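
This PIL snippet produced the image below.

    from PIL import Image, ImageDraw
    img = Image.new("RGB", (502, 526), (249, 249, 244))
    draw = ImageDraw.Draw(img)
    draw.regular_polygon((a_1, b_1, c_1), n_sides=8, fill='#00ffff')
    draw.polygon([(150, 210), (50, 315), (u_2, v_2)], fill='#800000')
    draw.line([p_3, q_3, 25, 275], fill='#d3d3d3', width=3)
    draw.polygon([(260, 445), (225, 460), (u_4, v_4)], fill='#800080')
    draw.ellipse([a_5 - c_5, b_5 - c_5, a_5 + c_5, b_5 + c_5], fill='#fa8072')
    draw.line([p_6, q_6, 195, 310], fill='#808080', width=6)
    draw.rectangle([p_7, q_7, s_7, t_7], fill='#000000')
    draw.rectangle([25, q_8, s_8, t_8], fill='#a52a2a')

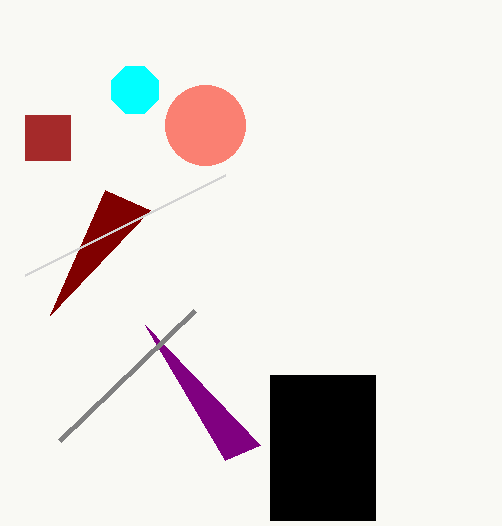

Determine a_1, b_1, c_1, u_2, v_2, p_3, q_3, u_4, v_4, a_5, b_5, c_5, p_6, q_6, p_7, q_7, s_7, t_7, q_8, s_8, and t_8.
a_1 = 135; b_1 = 90; c_1 = 25; u_2 = 105; v_2 = 190; p_3 = 225; q_3 = 175; u_4 = 145; v_4 = 325; a_5 = 205; b_5 = 125; c_5 = 40; p_6 = 60; q_6 = 440; p_7 = 270; q_7 = 375; s_7 = 375; t_7 = 520; q_8 = 115; s_8 = 70; t_8 = 160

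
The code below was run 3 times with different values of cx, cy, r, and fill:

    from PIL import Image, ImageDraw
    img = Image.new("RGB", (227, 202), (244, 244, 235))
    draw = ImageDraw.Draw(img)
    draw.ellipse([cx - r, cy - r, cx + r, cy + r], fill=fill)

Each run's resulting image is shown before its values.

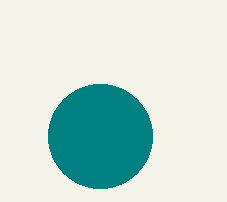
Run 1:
cx = 100, cy = 136, r = 52, fill = 'teal'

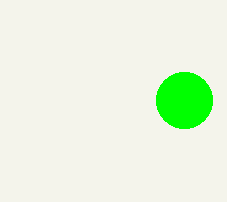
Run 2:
cx = 184; cy = 100; r = 28; fill = 'lime'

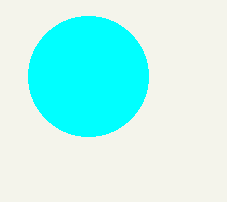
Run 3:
cx = 88
cy = 76
r = 60
fill = 'cyan'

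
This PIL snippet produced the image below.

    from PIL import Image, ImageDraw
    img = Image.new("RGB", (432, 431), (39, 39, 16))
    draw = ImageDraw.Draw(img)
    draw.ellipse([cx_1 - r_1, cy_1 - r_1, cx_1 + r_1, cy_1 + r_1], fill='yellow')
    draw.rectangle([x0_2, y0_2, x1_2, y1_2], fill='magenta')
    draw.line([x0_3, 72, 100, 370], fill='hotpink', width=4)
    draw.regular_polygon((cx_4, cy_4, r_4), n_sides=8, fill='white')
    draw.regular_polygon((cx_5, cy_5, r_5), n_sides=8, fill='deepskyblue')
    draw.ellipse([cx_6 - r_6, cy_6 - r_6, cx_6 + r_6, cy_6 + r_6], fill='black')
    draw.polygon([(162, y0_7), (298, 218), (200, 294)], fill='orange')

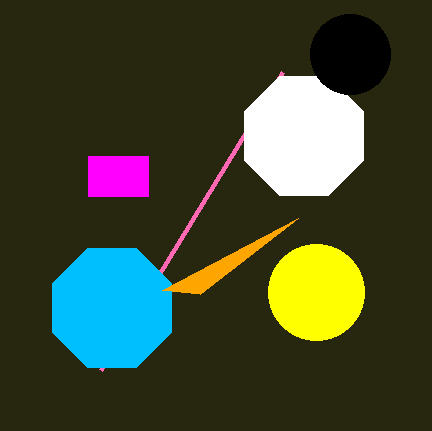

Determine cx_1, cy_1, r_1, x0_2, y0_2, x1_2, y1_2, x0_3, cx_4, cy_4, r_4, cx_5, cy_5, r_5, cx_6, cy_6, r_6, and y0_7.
cx_1 = 316
cy_1 = 292
r_1 = 48
x0_2 = 88
y0_2 = 156
x1_2 = 148
y1_2 = 196
x0_3 = 282
cx_4 = 304
cy_4 = 136
r_4 = 64
cx_5 = 112
cy_5 = 308
r_5 = 64
cx_6 = 350
cy_6 = 54
r_6 = 40
y0_7 = 290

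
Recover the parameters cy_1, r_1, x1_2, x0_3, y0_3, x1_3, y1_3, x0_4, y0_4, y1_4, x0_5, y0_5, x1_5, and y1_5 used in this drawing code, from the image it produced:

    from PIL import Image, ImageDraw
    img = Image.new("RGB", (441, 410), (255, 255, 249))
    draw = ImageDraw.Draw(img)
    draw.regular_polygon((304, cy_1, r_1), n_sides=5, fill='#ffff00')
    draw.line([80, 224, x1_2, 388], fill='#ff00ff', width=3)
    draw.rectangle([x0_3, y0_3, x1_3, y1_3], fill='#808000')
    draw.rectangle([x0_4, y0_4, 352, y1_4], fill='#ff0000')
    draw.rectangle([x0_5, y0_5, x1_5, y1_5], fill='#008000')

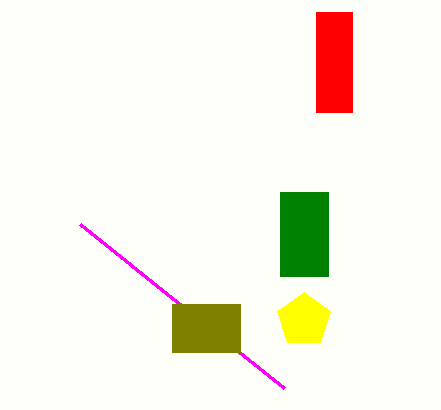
cy_1 = 320; r_1 = 28; x1_2 = 284; x0_3 = 172; y0_3 = 304; x1_3 = 240; y1_3 = 352; x0_4 = 316; y0_4 = 12; y1_4 = 112; x0_5 = 280; y0_5 = 192; x1_5 = 328; y1_5 = 276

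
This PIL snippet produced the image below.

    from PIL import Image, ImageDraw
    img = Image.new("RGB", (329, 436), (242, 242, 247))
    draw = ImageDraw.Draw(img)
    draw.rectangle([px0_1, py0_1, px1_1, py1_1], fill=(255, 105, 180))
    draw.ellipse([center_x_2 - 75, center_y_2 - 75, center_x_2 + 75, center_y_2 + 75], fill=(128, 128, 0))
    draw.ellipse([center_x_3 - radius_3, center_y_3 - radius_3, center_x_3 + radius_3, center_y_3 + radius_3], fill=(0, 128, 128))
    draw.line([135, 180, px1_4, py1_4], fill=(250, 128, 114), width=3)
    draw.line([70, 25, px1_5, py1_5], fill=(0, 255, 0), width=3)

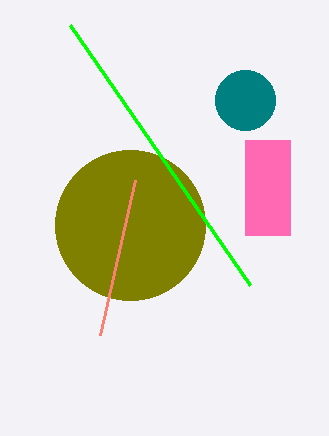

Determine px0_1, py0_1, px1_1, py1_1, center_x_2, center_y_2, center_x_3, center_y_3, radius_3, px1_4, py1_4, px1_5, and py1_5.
px0_1 = 245; py0_1 = 140; px1_1 = 290; py1_1 = 235; center_x_2 = 130; center_y_2 = 225; center_x_3 = 245; center_y_3 = 100; radius_3 = 30; px1_4 = 100; py1_4 = 335; px1_5 = 250; py1_5 = 285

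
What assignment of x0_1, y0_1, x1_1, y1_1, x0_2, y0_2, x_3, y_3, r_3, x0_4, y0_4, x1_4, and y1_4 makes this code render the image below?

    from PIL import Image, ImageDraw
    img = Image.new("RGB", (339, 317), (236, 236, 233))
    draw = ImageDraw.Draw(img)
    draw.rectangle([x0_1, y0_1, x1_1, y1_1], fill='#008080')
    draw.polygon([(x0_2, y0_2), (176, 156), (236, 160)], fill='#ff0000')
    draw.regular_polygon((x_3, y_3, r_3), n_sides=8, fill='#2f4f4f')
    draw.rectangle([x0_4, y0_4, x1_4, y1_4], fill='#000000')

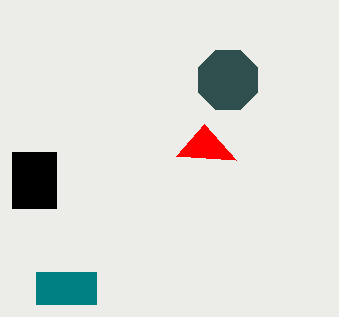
x0_1 = 36
y0_1 = 272
x1_1 = 96
y1_1 = 304
x0_2 = 204
y0_2 = 124
x_3 = 228
y_3 = 80
r_3 = 32
x0_4 = 12
y0_4 = 152
x1_4 = 56
y1_4 = 208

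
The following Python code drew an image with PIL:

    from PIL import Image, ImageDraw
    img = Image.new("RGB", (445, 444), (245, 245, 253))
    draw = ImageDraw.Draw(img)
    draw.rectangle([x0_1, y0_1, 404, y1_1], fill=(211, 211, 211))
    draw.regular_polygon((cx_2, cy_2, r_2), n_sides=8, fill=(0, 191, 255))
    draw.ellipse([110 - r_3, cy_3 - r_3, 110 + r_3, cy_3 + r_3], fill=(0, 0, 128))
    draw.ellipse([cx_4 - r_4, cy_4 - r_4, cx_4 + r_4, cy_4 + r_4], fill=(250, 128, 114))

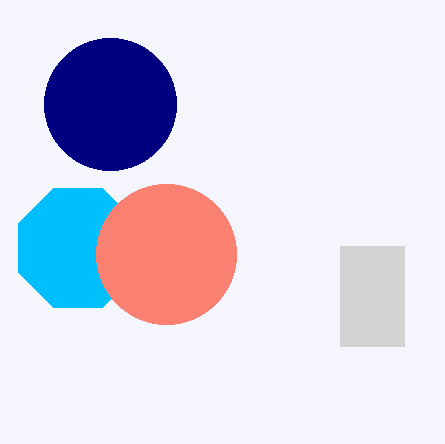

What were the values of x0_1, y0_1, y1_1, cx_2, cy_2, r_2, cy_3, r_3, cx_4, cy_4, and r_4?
x0_1 = 340; y0_1 = 246; y1_1 = 346; cx_2 = 78; cy_2 = 248; r_2 = 64; cy_3 = 104; r_3 = 66; cx_4 = 166; cy_4 = 254; r_4 = 70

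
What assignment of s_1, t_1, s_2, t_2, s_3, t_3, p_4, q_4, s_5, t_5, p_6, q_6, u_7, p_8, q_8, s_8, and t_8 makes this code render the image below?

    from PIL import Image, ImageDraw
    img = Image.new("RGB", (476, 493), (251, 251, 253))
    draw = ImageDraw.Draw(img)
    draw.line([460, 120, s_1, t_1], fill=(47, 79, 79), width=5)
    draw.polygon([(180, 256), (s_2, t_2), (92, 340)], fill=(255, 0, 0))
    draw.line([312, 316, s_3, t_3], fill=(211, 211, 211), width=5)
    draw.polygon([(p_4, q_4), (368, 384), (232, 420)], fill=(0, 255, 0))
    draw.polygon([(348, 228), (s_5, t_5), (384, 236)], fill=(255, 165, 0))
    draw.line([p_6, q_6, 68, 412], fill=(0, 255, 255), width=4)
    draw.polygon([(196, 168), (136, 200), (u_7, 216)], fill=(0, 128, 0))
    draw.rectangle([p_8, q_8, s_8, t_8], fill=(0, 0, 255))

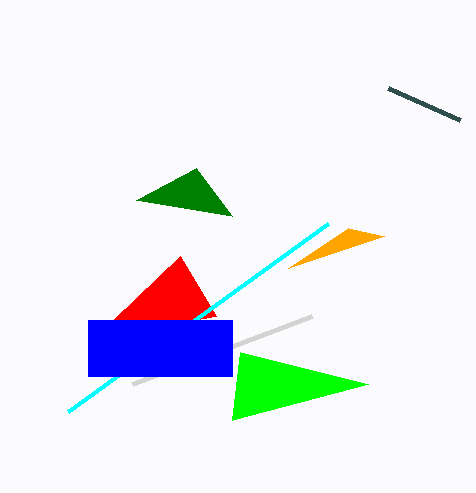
s_1 = 388, t_1 = 88, s_2 = 216, t_2 = 316, s_3 = 132, t_3 = 384, p_4 = 240, q_4 = 352, s_5 = 288, t_5 = 268, p_6 = 328, q_6 = 224, u_7 = 232, p_8 = 88, q_8 = 320, s_8 = 232, t_8 = 376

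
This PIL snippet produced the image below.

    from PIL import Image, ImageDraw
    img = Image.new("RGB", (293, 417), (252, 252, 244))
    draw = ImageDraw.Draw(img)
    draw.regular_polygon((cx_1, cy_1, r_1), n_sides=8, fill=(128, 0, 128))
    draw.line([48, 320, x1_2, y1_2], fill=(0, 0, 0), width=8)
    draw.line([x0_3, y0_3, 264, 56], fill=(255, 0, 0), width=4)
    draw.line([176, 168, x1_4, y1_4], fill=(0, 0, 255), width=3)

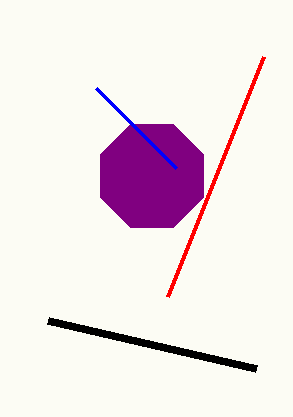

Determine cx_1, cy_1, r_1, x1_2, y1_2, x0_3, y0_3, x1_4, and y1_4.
cx_1 = 152; cy_1 = 176; r_1 = 56; x1_2 = 256; y1_2 = 368; x0_3 = 168; y0_3 = 296; x1_4 = 96; y1_4 = 88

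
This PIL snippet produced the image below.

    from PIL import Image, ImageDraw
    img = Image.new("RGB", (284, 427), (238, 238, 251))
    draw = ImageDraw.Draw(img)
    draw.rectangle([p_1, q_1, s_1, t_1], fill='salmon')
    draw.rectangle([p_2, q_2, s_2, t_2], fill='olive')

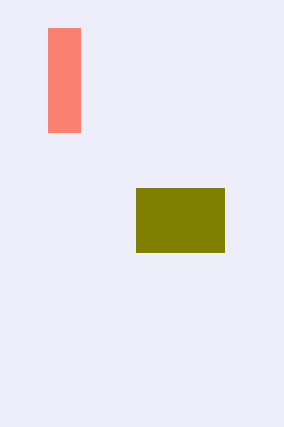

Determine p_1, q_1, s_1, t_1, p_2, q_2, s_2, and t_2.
p_1 = 48, q_1 = 28, s_1 = 80, t_1 = 132, p_2 = 136, q_2 = 188, s_2 = 224, t_2 = 252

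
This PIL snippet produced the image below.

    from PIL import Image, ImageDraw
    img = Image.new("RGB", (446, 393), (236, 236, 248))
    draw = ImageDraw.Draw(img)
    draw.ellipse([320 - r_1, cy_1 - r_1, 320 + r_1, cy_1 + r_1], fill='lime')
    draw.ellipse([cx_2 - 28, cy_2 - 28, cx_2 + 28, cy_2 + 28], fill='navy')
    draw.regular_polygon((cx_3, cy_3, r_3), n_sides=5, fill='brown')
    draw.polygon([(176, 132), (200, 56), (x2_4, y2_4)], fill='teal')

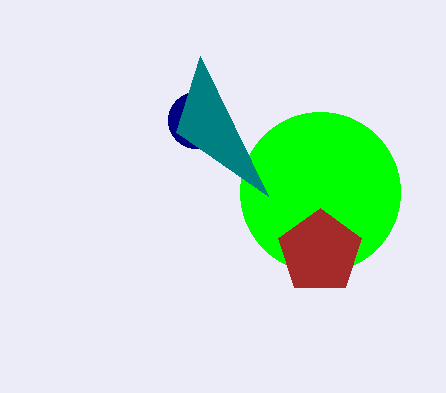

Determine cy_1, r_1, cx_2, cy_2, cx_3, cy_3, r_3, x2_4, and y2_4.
cy_1 = 192
r_1 = 80
cx_2 = 196
cy_2 = 120
cx_3 = 320
cy_3 = 252
r_3 = 44
x2_4 = 268
y2_4 = 196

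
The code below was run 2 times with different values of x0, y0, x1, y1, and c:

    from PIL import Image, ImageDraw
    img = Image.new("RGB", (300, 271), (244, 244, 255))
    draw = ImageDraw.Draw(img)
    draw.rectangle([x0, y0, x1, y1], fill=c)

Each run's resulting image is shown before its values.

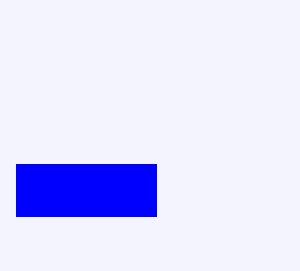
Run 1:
x0 = 16; y0 = 164; x1 = 156; y1 = 216; c = 'blue'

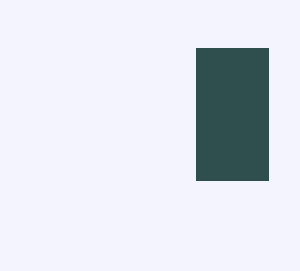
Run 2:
x0 = 196; y0 = 48; x1 = 268; y1 = 180; c = 'darkslategray'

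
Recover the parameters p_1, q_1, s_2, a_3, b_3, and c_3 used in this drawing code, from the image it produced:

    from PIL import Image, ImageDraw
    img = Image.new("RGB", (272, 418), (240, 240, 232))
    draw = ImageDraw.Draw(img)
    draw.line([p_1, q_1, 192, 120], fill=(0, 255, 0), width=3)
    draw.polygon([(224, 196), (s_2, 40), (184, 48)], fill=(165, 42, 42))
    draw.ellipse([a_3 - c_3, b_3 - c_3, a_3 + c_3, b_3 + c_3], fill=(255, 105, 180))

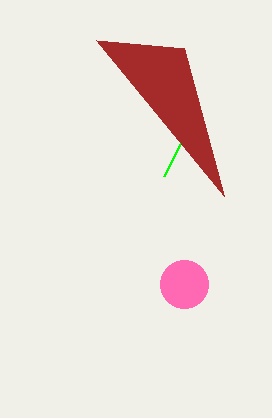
p_1 = 164
q_1 = 176
s_2 = 96
a_3 = 184
b_3 = 284
c_3 = 24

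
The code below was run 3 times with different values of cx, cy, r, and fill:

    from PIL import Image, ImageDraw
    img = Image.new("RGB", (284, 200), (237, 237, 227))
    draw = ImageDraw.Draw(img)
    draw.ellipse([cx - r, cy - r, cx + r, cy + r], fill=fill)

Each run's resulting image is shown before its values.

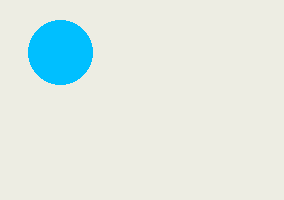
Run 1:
cx = 60; cy = 52; r = 32; fill = 'deepskyblue'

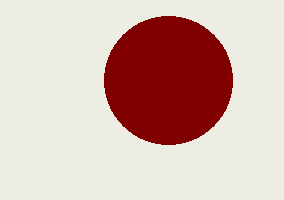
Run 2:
cx = 168; cy = 80; r = 64; fill = 'maroon'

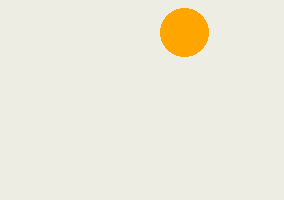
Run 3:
cx = 184
cy = 32
r = 24
fill = 'orange'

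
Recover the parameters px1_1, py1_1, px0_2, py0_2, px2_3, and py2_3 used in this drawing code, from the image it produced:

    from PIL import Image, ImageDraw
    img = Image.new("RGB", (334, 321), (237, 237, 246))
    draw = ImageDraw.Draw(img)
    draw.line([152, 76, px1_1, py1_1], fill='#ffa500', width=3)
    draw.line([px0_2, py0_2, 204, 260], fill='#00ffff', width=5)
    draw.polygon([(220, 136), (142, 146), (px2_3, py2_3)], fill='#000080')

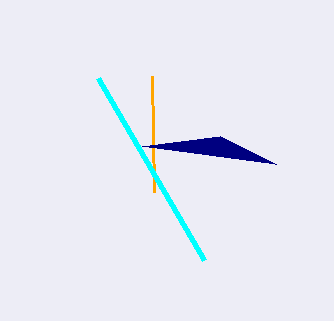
px1_1 = 154, py1_1 = 192, px0_2 = 98, py0_2 = 78, px2_3 = 276, py2_3 = 164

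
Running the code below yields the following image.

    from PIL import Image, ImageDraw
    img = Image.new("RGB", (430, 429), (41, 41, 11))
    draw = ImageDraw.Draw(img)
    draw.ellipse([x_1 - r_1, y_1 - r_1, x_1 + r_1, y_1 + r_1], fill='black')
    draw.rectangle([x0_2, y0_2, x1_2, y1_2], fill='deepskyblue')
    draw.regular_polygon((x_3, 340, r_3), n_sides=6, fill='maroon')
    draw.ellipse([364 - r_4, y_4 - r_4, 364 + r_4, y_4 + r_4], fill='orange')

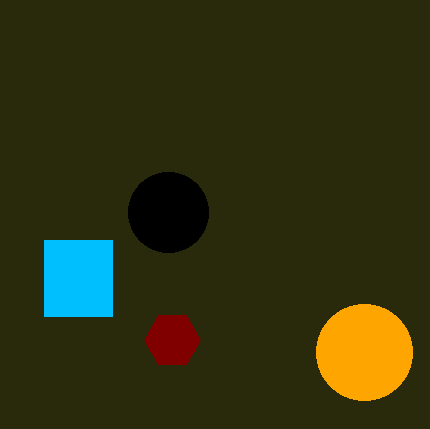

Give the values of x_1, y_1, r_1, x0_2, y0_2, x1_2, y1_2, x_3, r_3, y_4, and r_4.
x_1 = 168, y_1 = 212, r_1 = 40, x0_2 = 44, y0_2 = 240, x1_2 = 112, y1_2 = 316, x_3 = 172, r_3 = 28, y_4 = 352, r_4 = 48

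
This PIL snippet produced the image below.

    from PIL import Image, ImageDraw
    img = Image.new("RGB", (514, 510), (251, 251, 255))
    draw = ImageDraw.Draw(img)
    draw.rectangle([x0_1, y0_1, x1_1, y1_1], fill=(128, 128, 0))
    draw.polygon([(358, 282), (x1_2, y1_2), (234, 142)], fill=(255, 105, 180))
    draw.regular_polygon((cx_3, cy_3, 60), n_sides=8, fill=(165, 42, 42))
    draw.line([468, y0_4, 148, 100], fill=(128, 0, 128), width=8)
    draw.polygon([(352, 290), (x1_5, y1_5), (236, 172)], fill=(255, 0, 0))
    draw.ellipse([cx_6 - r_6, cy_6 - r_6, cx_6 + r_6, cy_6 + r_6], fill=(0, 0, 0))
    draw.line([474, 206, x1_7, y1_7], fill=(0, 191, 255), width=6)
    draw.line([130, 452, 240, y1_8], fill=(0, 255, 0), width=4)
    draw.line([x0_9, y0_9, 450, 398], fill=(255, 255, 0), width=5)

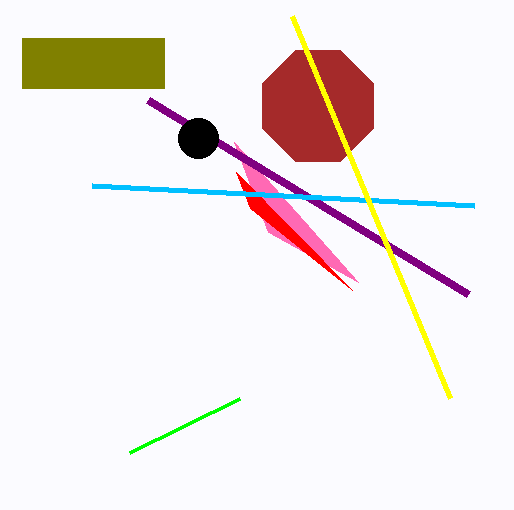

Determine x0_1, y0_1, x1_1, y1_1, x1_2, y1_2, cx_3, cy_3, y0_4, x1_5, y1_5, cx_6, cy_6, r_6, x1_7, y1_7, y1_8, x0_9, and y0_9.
x0_1 = 22, y0_1 = 38, x1_1 = 164, y1_1 = 88, x1_2 = 268, y1_2 = 232, cx_3 = 318, cy_3 = 106, y0_4 = 294, x1_5 = 250, y1_5 = 208, cx_6 = 198, cy_6 = 138, r_6 = 20, x1_7 = 92, y1_7 = 186, y1_8 = 398, x0_9 = 292, y0_9 = 16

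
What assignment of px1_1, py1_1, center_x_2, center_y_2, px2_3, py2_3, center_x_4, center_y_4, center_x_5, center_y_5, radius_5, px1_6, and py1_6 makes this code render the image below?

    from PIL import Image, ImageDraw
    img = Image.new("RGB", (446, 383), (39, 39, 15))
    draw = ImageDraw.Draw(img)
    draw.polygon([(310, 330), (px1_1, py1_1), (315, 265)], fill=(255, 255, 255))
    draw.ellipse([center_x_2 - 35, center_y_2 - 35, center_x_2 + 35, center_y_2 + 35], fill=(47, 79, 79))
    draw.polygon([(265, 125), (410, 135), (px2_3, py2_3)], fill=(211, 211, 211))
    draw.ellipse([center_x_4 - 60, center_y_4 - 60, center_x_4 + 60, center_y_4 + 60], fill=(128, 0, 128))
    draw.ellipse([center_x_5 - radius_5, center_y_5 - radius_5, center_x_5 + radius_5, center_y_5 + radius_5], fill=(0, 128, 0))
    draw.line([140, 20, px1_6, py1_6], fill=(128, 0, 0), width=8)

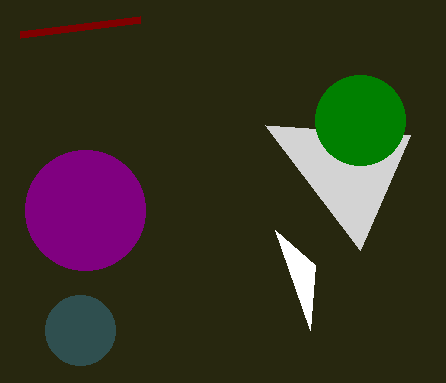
px1_1 = 275
py1_1 = 230
center_x_2 = 80
center_y_2 = 330
px2_3 = 360
py2_3 = 250
center_x_4 = 85
center_y_4 = 210
center_x_5 = 360
center_y_5 = 120
radius_5 = 45
px1_6 = 20
py1_6 = 35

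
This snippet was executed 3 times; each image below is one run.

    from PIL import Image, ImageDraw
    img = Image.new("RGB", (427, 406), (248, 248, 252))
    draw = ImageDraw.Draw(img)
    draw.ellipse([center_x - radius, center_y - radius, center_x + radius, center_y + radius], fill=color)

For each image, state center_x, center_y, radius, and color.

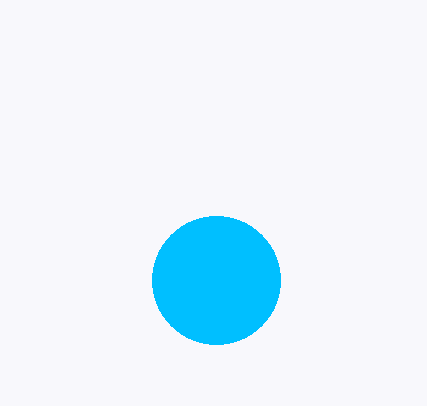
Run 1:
center_x = 216
center_y = 280
radius = 64
color = 'deepskyblue'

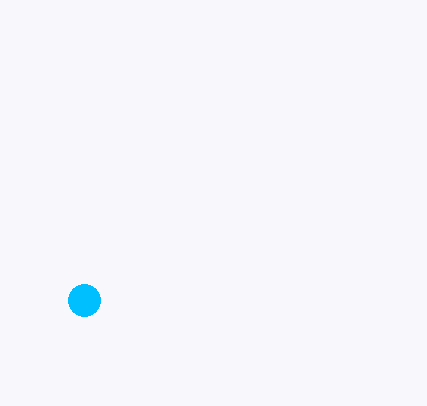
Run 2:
center_x = 84; center_y = 300; radius = 16; color = 'deepskyblue'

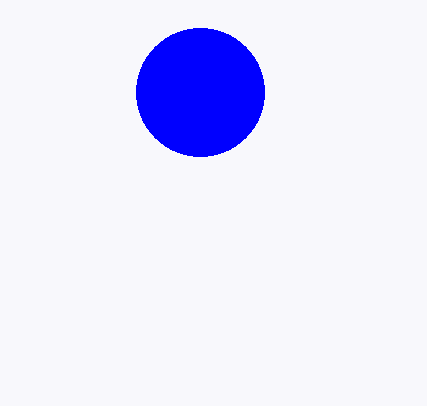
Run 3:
center_x = 200
center_y = 92
radius = 64
color = 'blue'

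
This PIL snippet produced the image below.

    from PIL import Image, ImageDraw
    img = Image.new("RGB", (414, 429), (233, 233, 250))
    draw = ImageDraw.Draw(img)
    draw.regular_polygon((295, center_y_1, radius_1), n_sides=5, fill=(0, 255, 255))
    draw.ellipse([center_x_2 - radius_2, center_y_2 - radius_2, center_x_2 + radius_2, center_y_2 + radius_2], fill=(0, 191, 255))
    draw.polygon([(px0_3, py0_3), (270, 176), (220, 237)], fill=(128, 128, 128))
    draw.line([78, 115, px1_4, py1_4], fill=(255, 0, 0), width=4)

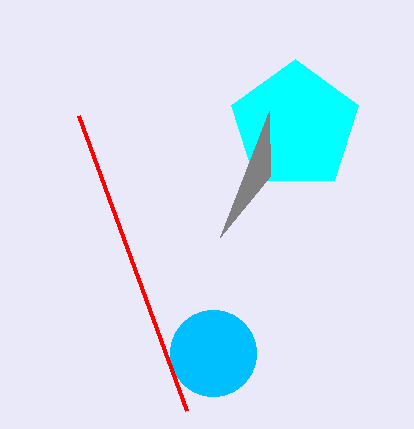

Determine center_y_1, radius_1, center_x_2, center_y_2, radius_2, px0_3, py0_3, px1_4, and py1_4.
center_y_1 = 126; radius_1 = 67; center_x_2 = 213; center_y_2 = 353; radius_2 = 43; px0_3 = 269; py0_3 = 111; px1_4 = 186; py1_4 = 410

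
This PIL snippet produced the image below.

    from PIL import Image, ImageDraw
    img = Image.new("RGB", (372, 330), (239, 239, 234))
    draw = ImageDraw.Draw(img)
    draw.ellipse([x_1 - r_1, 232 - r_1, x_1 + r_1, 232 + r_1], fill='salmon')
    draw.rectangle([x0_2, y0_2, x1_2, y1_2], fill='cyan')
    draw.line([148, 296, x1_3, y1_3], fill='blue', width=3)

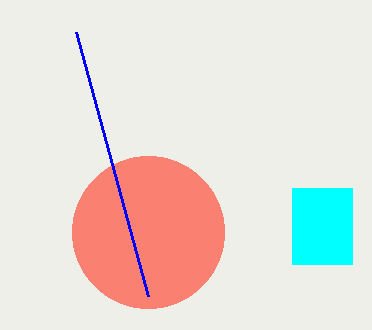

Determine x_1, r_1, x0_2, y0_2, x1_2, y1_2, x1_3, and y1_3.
x_1 = 148
r_1 = 76
x0_2 = 292
y0_2 = 188
x1_2 = 352
y1_2 = 264
x1_3 = 76
y1_3 = 32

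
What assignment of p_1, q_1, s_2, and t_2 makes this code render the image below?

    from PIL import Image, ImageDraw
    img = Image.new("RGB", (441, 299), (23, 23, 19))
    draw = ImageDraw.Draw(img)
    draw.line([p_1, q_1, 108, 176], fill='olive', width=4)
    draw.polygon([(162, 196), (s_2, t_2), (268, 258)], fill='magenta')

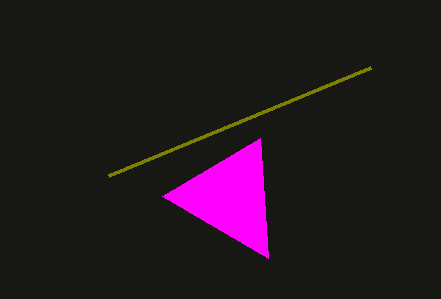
p_1 = 370
q_1 = 68
s_2 = 260
t_2 = 138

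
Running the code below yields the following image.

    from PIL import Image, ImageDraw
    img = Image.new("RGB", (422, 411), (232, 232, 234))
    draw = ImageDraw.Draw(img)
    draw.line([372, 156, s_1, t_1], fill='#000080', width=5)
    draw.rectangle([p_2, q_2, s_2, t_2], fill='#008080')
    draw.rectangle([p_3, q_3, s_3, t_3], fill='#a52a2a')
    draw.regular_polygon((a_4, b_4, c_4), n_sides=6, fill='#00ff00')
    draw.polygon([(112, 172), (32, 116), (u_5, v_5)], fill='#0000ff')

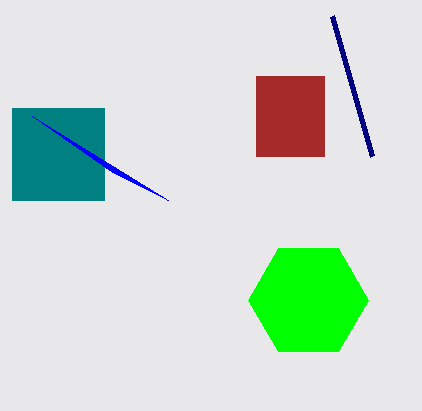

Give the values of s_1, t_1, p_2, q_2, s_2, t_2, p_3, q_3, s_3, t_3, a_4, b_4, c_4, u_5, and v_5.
s_1 = 332
t_1 = 16
p_2 = 12
q_2 = 108
s_2 = 104
t_2 = 200
p_3 = 256
q_3 = 76
s_3 = 324
t_3 = 156
a_4 = 308
b_4 = 300
c_4 = 60
u_5 = 168
v_5 = 200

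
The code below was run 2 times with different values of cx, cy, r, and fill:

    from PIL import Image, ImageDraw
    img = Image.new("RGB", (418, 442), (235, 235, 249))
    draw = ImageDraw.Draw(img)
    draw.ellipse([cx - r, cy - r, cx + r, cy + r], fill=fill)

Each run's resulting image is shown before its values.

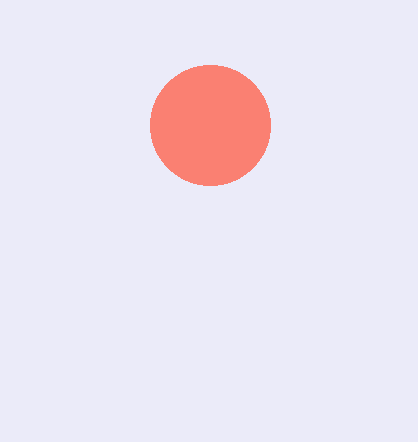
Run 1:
cx = 210; cy = 125; r = 60; fill = 'salmon'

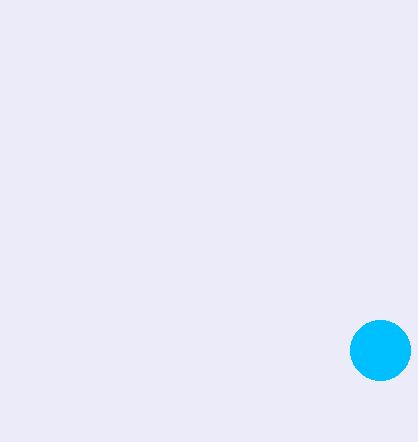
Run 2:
cx = 380
cy = 350
r = 30
fill = 'deepskyblue'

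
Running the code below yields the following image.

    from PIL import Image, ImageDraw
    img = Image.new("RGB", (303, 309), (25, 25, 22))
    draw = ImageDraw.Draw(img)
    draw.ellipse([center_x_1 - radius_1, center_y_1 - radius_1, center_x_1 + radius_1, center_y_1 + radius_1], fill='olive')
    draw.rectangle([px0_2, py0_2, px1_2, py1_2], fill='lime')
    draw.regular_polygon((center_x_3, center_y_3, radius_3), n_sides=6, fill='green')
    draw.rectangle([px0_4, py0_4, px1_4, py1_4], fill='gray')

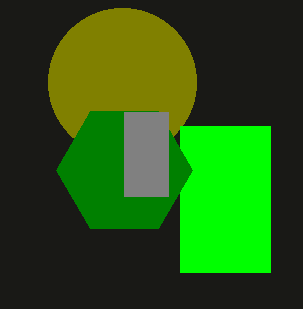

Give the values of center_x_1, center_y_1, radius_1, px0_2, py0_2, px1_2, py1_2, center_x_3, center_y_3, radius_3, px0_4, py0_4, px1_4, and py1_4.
center_x_1 = 122, center_y_1 = 82, radius_1 = 74, px0_2 = 180, py0_2 = 126, px1_2 = 270, py1_2 = 272, center_x_3 = 124, center_y_3 = 170, radius_3 = 68, px0_4 = 124, py0_4 = 112, px1_4 = 168, py1_4 = 196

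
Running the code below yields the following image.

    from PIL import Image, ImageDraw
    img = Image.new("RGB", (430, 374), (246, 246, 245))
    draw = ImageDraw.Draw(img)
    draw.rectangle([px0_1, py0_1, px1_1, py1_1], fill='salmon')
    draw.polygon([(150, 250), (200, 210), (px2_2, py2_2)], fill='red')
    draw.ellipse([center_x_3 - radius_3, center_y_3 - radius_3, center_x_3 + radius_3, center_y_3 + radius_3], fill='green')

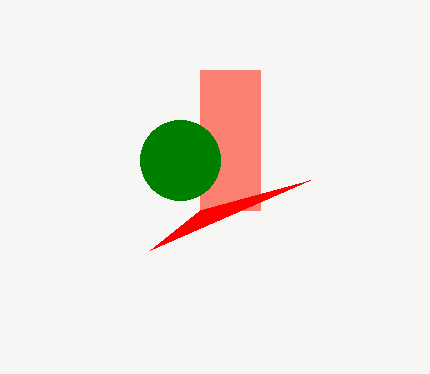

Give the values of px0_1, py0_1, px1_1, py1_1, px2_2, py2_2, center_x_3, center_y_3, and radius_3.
px0_1 = 200, py0_1 = 70, px1_1 = 260, py1_1 = 210, px2_2 = 310, py2_2 = 180, center_x_3 = 180, center_y_3 = 160, radius_3 = 40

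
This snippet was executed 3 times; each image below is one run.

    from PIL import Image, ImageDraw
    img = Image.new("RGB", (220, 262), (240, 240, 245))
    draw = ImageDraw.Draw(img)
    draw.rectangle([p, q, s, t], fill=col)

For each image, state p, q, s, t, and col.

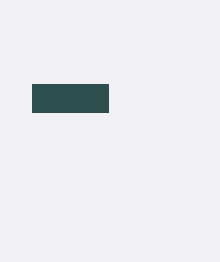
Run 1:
p = 32; q = 84; s = 108; t = 112; col = 'darkslategray'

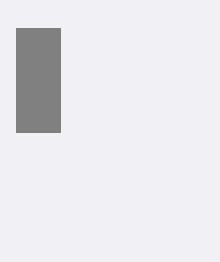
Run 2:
p = 16
q = 28
s = 60
t = 132
col = 'gray'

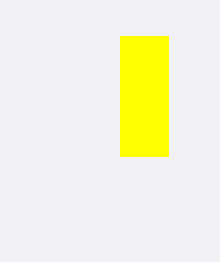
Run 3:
p = 120
q = 36
s = 168
t = 156
col = 'yellow'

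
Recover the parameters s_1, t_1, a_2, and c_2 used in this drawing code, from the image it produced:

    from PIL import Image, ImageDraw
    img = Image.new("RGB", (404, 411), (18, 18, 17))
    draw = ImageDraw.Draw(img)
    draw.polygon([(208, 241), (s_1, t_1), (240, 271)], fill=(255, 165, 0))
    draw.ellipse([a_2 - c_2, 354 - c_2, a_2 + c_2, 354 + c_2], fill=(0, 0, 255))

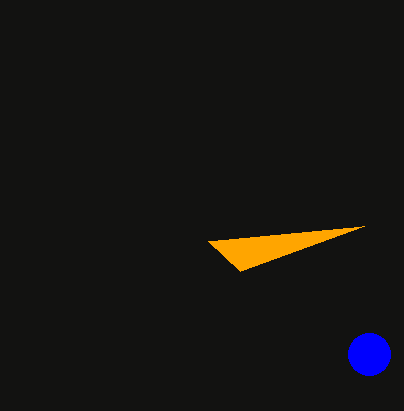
s_1 = 364
t_1 = 226
a_2 = 369
c_2 = 21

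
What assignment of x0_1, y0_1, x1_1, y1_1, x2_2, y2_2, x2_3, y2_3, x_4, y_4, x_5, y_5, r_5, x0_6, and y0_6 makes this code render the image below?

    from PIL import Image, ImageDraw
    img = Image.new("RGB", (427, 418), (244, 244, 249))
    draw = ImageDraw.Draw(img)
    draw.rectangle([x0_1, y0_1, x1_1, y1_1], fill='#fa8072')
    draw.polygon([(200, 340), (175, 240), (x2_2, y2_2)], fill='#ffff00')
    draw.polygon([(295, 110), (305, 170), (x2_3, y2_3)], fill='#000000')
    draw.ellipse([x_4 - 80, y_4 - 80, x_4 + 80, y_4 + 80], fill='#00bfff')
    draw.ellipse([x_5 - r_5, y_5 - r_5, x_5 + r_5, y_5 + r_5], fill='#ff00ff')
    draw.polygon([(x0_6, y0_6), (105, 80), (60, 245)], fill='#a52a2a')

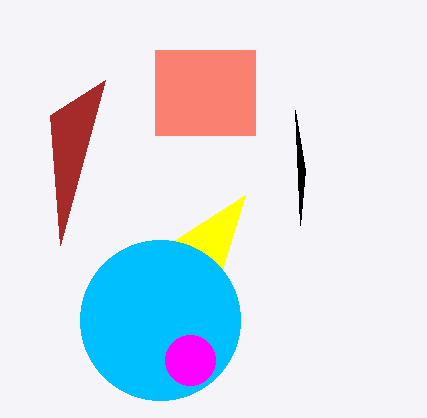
x0_1 = 155
y0_1 = 50
x1_1 = 255
y1_1 = 135
x2_2 = 245
y2_2 = 195
x2_3 = 300
y2_3 = 225
x_4 = 160
y_4 = 320
x_5 = 190
y_5 = 360
r_5 = 25
x0_6 = 50
y0_6 = 115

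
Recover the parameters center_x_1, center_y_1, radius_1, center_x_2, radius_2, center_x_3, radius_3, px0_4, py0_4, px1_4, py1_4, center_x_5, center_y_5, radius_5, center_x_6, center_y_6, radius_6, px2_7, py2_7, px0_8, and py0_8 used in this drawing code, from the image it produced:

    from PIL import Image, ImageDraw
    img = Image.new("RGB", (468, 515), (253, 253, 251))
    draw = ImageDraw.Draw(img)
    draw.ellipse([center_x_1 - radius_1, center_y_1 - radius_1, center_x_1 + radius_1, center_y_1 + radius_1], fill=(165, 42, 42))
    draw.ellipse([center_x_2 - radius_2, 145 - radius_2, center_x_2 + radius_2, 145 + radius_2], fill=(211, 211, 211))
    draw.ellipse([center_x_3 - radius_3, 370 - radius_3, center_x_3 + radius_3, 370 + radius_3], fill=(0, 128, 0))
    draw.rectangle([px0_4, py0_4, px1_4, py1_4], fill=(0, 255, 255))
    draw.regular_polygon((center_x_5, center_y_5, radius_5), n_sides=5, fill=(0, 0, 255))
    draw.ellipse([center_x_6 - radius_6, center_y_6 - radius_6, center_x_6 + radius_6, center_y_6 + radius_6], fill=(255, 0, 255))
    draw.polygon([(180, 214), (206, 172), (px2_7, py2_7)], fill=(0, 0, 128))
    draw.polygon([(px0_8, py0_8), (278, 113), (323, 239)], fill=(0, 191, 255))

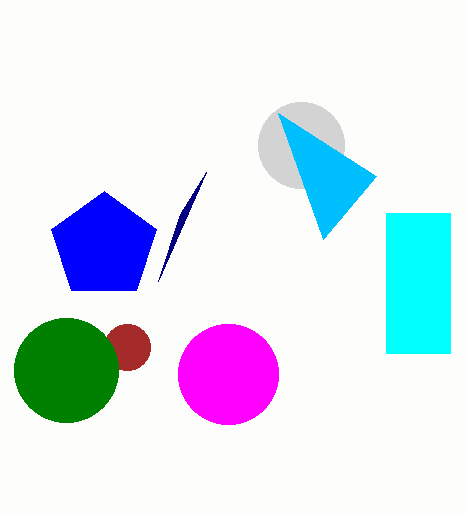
center_x_1 = 127
center_y_1 = 347
radius_1 = 23
center_x_2 = 301
radius_2 = 43
center_x_3 = 66
radius_3 = 52
px0_4 = 386
py0_4 = 213
px1_4 = 450
py1_4 = 353
center_x_5 = 104
center_y_5 = 246
radius_5 = 55
center_x_6 = 228
center_y_6 = 374
radius_6 = 50
px2_7 = 158
py2_7 = 281
px0_8 = 376
py0_8 = 176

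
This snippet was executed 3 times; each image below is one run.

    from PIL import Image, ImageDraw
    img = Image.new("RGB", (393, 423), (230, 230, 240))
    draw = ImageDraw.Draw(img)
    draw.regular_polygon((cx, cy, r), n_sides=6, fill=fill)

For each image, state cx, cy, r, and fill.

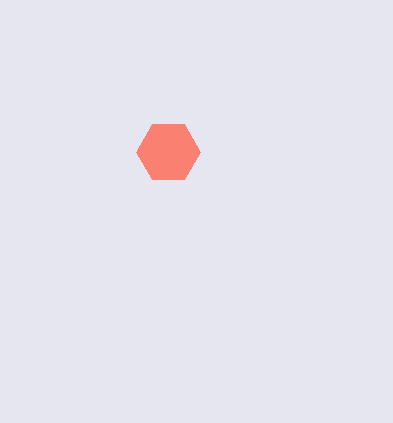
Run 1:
cx = 168, cy = 152, r = 32, fill = 'salmon'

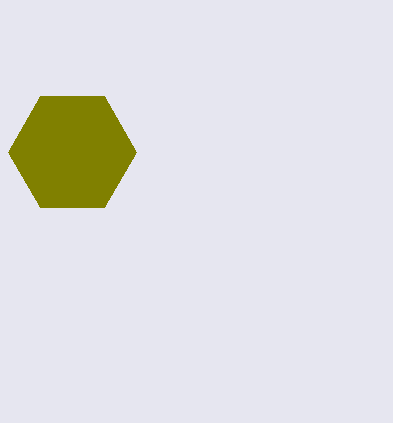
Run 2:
cx = 72; cy = 152; r = 64; fill = 'olive'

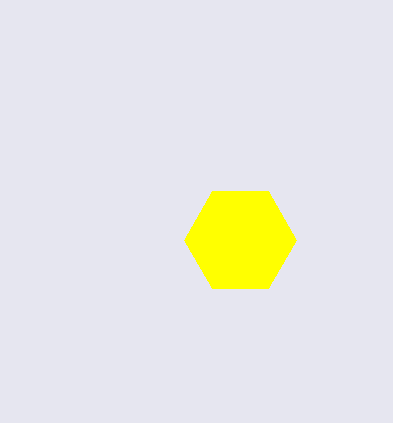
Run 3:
cx = 240; cy = 240; r = 56; fill = 'yellow'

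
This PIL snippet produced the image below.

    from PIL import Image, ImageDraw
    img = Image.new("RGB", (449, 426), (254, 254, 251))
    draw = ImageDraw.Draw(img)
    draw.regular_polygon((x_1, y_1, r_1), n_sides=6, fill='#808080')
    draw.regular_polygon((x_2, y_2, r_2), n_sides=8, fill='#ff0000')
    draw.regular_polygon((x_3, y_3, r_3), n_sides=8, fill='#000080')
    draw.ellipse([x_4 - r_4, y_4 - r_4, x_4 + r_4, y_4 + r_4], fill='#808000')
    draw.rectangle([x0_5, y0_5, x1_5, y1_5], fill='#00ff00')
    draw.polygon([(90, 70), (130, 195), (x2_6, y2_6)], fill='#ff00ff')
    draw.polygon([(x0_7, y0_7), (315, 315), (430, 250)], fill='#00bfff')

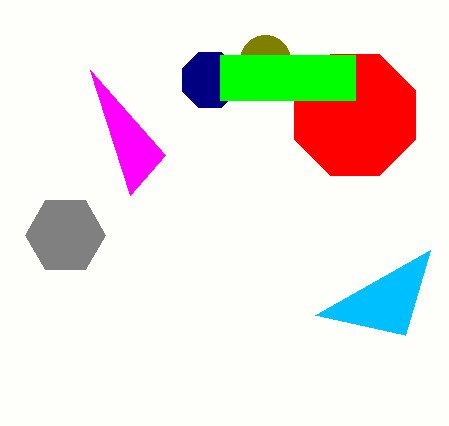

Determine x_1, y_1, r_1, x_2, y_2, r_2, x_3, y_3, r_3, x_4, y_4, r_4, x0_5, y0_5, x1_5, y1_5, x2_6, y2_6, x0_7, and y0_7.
x_1 = 65; y_1 = 235; r_1 = 40; x_2 = 355; y_2 = 115; r_2 = 65; x_3 = 210; y_3 = 80; r_3 = 30; x_4 = 265; y_4 = 60; r_4 = 25; x0_5 = 220; y0_5 = 55; x1_5 = 355; y1_5 = 100; x2_6 = 165; y2_6 = 155; x0_7 = 405; y0_7 = 335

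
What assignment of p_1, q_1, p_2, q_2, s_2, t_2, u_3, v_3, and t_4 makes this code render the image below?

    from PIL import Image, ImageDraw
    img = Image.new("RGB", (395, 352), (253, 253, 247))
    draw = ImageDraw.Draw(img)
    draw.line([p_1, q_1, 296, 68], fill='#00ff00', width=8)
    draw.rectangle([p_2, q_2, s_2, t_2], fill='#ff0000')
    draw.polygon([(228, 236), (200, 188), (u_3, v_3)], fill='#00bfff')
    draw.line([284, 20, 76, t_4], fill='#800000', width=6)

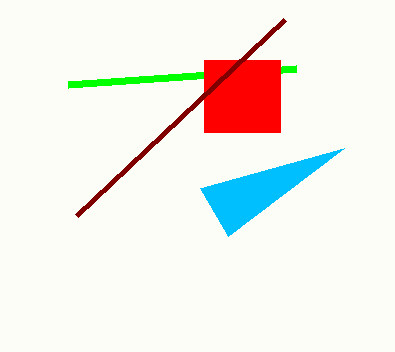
p_1 = 68; q_1 = 84; p_2 = 204; q_2 = 60; s_2 = 280; t_2 = 132; u_3 = 344; v_3 = 148; t_4 = 216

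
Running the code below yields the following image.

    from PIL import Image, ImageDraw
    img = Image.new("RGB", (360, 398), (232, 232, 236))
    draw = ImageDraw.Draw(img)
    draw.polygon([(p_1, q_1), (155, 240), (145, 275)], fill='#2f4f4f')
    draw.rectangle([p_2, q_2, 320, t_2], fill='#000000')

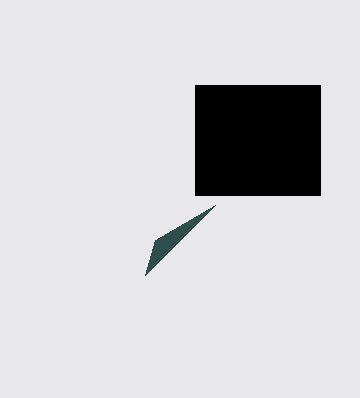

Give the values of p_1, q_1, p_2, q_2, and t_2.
p_1 = 215; q_1 = 205; p_2 = 195; q_2 = 85; t_2 = 195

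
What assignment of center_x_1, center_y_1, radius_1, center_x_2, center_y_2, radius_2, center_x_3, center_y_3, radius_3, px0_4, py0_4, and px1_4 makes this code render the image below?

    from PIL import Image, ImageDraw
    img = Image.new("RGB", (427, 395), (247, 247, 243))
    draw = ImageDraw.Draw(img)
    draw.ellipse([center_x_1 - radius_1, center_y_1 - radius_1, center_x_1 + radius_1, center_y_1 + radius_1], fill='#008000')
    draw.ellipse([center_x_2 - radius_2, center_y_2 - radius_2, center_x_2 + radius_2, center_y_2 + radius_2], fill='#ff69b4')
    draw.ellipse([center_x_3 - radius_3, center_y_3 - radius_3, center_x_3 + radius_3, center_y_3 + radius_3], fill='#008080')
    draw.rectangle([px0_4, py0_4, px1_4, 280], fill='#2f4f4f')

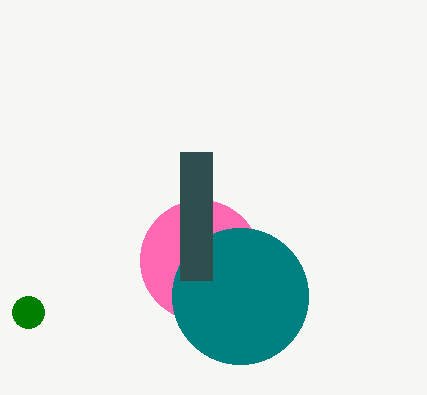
center_x_1 = 28
center_y_1 = 312
radius_1 = 16
center_x_2 = 200
center_y_2 = 260
radius_2 = 60
center_x_3 = 240
center_y_3 = 296
radius_3 = 68
px0_4 = 180
py0_4 = 152
px1_4 = 212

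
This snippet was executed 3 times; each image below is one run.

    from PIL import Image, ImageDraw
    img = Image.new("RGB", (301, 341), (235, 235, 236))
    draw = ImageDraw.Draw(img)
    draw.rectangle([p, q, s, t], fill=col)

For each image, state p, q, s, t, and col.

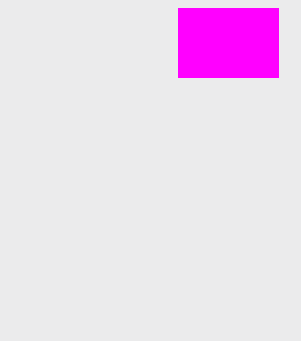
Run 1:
p = 178, q = 8, s = 278, t = 77, col = 'magenta'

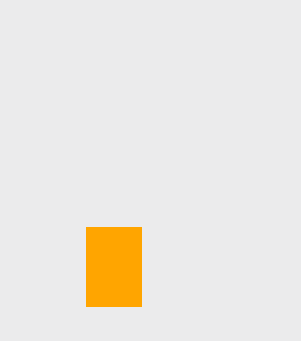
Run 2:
p = 86, q = 227, s = 141, t = 306, col = 'orange'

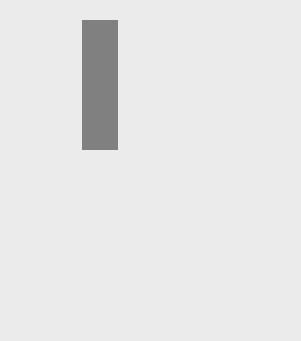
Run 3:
p = 82, q = 20, s = 117, t = 149, col = 'gray'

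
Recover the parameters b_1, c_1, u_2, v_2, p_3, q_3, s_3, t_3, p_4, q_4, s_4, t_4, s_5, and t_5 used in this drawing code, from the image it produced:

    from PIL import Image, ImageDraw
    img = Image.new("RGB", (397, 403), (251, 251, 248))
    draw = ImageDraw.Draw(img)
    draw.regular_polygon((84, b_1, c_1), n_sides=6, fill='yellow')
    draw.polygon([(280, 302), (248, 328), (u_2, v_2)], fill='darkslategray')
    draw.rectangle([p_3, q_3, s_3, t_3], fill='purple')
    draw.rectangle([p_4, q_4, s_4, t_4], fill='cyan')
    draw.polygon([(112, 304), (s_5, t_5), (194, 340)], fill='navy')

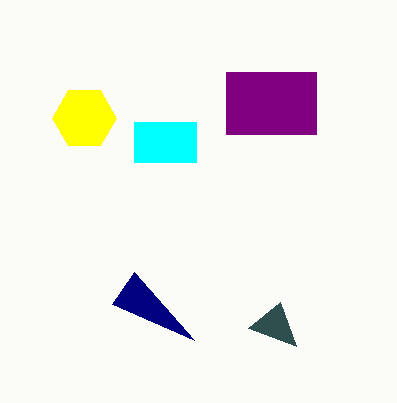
b_1 = 118; c_1 = 32; u_2 = 296; v_2 = 346; p_3 = 226; q_3 = 72; s_3 = 316; t_3 = 134; p_4 = 134; q_4 = 122; s_4 = 196; t_4 = 162; s_5 = 134; t_5 = 272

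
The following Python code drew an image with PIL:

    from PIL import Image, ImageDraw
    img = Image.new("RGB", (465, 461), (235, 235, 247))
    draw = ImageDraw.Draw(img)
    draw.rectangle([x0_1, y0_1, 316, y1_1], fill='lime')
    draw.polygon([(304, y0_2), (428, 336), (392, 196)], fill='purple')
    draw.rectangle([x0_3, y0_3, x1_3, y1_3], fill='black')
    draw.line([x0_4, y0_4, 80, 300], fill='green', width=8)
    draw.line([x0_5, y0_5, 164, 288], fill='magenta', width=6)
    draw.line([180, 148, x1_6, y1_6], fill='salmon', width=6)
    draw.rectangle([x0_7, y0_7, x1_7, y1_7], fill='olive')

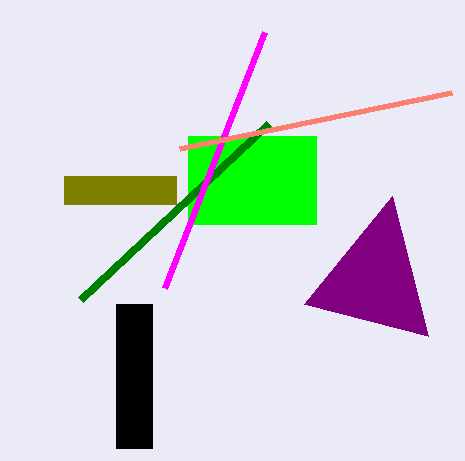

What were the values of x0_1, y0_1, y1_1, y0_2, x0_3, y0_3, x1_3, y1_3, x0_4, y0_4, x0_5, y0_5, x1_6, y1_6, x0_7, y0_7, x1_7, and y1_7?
x0_1 = 188; y0_1 = 136; y1_1 = 224; y0_2 = 304; x0_3 = 116; y0_3 = 304; x1_3 = 152; y1_3 = 448; x0_4 = 268; y0_4 = 124; x0_5 = 264; y0_5 = 32; x1_6 = 452; y1_6 = 92; x0_7 = 64; y0_7 = 176; x1_7 = 176; y1_7 = 204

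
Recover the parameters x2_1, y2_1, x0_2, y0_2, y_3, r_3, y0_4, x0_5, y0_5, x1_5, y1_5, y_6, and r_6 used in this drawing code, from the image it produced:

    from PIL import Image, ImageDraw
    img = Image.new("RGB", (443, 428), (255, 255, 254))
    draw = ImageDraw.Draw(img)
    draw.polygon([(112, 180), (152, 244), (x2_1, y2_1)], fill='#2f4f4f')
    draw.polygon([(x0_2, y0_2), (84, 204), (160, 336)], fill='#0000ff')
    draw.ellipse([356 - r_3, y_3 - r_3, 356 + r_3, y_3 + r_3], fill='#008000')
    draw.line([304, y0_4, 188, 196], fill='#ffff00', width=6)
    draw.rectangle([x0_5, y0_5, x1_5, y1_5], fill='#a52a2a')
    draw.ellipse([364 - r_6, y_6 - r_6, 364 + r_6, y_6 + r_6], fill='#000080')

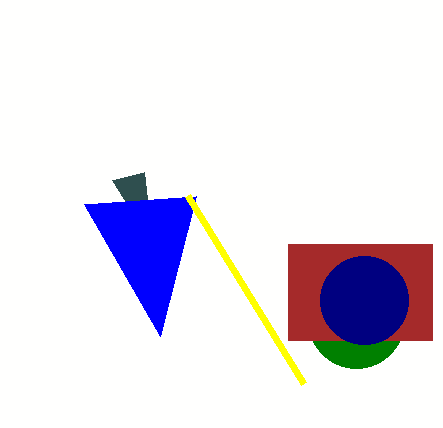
x2_1 = 144, y2_1 = 172, x0_2 = 196, y0_2 = 196, y_3 = 320, r_3 = 48, y0_4 = 384, x0_5 = 288, y0_5 = 244, x1_5 = 432, y1_5 = 340, y_6 = 300, r_6 = 44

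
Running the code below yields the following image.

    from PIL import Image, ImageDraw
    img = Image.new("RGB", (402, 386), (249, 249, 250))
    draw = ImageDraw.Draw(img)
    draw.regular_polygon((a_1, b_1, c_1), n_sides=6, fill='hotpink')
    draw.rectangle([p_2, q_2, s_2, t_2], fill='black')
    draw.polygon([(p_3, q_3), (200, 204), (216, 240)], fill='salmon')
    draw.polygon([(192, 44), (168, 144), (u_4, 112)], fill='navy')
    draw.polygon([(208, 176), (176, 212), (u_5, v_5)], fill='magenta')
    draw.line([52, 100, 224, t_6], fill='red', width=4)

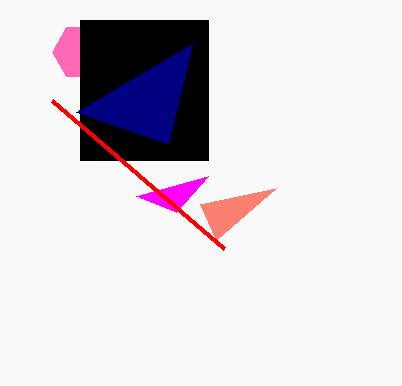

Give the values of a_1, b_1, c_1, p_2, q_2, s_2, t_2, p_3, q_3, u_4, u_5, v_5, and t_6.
a_1 = 80, b_1 = 52, c_1 = 28, p_2 = 80, q_2 = 20, s_2 = 208, t_2 = 160, p_3 = 276, q_3 = 188, u_4 = 76, u_5 = 136, v_5 = 196, t_6 = 248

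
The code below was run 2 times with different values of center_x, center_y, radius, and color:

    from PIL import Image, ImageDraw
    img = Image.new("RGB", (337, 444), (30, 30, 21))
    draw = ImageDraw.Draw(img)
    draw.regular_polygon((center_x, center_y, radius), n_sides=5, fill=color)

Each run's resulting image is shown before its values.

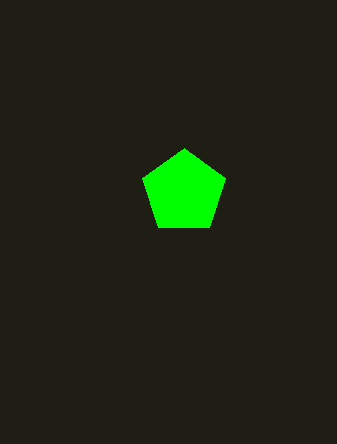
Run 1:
center_x = 184; center_y = 192; radius = 44; color = 'lime'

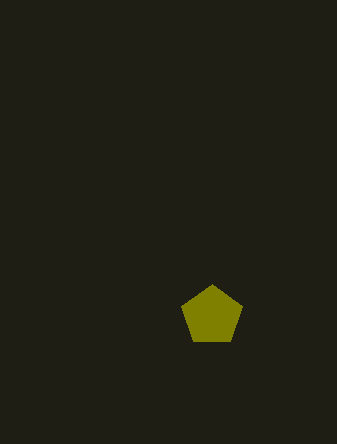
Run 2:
center_x = 212
center_y = 316
radius = 32
color = 'olive'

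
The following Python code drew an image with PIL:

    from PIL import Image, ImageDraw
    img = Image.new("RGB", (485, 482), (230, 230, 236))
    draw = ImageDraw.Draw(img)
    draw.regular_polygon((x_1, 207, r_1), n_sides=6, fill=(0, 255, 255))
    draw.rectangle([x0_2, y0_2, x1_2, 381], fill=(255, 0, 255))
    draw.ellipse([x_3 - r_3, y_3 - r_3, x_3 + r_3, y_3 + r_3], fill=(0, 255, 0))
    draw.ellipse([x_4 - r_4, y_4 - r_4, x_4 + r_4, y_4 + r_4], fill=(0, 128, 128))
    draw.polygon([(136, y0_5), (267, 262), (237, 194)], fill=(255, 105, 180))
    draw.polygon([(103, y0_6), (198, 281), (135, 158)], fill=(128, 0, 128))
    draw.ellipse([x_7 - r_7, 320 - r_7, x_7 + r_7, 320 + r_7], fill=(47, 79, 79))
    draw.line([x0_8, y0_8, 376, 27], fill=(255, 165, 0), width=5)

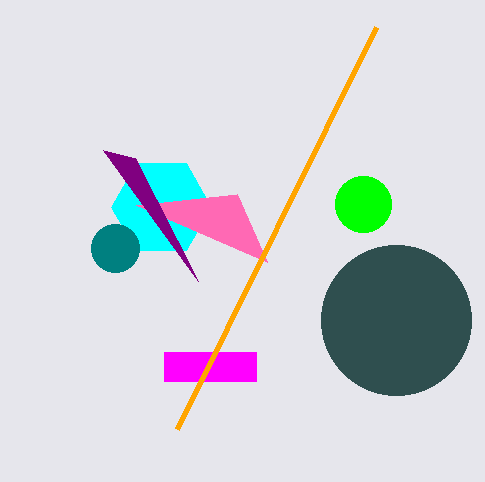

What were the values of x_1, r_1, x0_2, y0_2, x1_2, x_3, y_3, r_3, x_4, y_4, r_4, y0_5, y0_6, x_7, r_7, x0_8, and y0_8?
x_1 = 161; r_1 = 50; x0_2 = 164; y0_2 = 352; x1_2 = 256; x_3 = 363; y_3 = 204; r_3 = 28; x_4 = 115; y_4 = 248; r_4 = 24; y0_5 = 205; y0_6 = 150; x_7 = 396; r_7 = 75; x0_8 = 177; y0_8 = 429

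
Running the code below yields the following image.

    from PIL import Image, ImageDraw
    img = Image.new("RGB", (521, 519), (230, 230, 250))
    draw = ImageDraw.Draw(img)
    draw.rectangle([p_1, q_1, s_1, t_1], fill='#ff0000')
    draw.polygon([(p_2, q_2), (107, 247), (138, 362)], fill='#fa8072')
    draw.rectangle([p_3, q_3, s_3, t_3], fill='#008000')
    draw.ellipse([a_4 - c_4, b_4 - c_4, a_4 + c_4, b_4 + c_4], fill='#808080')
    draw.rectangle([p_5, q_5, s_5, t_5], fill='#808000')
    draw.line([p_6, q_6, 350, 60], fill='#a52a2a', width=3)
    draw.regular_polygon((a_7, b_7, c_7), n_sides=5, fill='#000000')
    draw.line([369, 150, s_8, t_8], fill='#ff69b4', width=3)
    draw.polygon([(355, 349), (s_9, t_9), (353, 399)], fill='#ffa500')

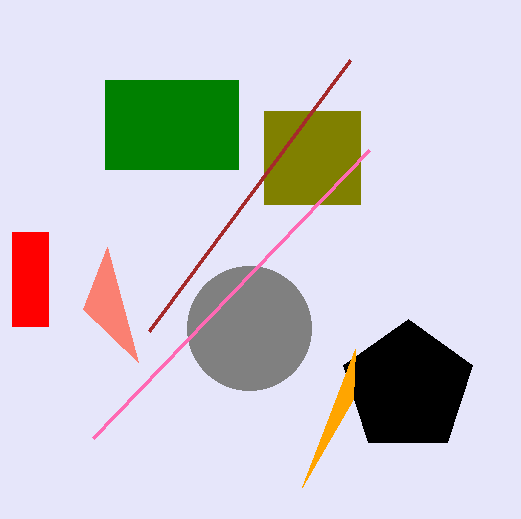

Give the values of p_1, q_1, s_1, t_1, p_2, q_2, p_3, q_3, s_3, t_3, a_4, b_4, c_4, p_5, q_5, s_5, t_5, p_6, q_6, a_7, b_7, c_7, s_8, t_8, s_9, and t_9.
p_1 = 12
q_1 = 232
s_1 = 48
t_1 = 326
p_2 = 83
q_2 = 309
p_3 = 105
q_3 = 80
s_3 = 238
t_3 = 169
a_4 = 249
b_4 = 328
c_4 = 62
p_5 = 264
q_5 = 111
s_5 = 360
t_5 = 204
p_6 = 149
q_6 = 331
a_7 = 408
b_7 = 387
c_7 = 68
s_8 = 93
t_8 = 438
s_9 = 302
t_9 = 487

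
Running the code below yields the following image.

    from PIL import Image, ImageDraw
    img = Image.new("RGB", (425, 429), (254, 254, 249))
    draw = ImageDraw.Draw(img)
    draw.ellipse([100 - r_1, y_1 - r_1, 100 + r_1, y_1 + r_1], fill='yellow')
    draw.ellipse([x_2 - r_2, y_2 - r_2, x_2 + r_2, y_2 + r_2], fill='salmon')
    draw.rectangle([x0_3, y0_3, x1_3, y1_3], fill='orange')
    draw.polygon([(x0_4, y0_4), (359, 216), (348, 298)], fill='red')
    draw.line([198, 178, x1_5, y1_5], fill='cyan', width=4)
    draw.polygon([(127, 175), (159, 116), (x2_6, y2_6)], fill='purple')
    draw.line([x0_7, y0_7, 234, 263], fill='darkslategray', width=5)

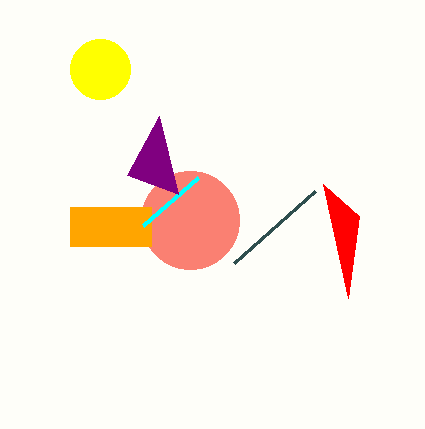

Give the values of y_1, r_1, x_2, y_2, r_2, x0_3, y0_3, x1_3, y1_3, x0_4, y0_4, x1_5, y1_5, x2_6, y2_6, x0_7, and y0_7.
y_1 = 69; r_1 = 30; x_2 = 190; y_2 = 220; r_2 = 49; x0_3 = 70; y0_3 = 207; x1_3 = 151; y1_3 = 246; x0_4 = 323; y0_4 = 184; x1_5 = 143; y1_5 = 226; x2_6 = 178; y2_6 = 194; x0_7 = 315; y0_7 = 191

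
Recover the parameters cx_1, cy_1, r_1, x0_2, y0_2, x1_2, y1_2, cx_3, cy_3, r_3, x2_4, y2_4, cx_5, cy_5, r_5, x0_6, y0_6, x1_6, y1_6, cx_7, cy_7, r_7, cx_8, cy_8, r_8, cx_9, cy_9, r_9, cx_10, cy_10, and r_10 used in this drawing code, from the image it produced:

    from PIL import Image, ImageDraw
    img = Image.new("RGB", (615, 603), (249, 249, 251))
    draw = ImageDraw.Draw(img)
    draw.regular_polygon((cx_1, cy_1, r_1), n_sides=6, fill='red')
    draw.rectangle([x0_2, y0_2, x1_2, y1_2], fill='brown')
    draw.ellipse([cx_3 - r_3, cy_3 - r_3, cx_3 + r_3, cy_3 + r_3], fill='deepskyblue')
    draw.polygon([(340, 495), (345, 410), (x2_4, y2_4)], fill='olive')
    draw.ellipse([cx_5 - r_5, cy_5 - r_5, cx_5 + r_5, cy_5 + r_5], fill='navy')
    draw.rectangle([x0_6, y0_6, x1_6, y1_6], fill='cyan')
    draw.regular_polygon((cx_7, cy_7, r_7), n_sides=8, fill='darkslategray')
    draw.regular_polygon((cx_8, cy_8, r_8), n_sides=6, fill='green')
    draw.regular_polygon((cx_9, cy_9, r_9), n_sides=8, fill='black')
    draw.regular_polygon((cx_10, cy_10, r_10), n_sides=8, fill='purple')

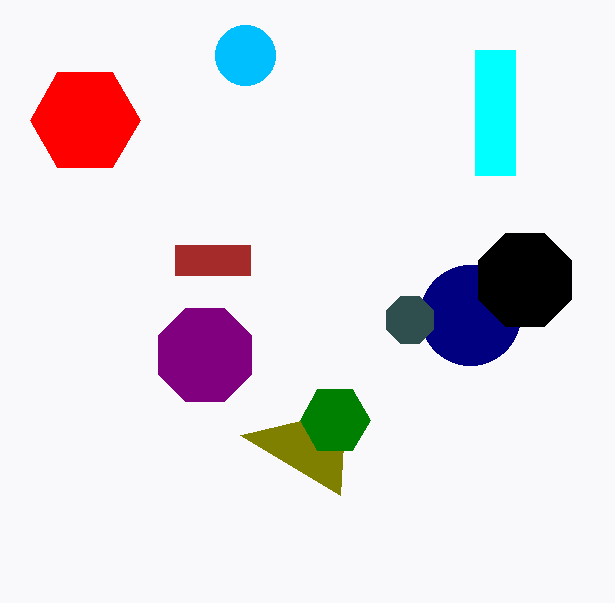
cx_1 = 85
cy_1 = 120
r_1 = 55
x0_2 = 175
y0_2 = 245
x1_2 = 250
y1_2 = 275
cx_3 = 245
cy_3 = 55
r_3 = 30
x2_4 = 240
y2_4 = 435
cx_5 = 470
cy_5 = 315
r_5 = 50
x0_6 = 475
y0_6 = 50
x1_6 = 515
y1_6 = 175
cx_7 = 410
cy_7 = 320
r_7 = 25
cx_8 = 335
cy_8 = 420
r_8 = 35
cx_9 = 525
cy_9 = 280
r_9 = 50
cx_10 = 205
cy_10 = 355
r_10 = 50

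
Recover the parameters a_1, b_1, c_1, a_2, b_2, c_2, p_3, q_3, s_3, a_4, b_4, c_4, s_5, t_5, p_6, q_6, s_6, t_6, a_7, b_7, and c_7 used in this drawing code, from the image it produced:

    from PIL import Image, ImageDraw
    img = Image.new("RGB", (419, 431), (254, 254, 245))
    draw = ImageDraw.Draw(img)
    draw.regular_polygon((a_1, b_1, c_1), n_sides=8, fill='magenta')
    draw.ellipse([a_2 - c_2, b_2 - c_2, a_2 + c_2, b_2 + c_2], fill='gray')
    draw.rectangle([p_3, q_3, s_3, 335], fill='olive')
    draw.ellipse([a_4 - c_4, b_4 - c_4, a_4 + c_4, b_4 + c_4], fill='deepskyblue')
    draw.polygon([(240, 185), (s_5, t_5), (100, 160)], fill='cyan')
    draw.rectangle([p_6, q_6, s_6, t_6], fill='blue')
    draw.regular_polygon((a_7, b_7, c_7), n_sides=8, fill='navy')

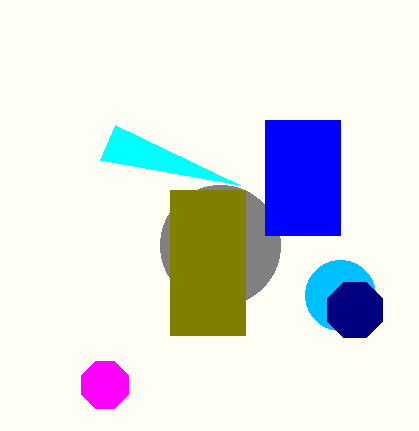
a_1 = 105, b_1 = 385, c_1 = 25, a_2 = 220, b_2 = 245, c_2 = 60, p_3 = 170, q_3 = 190, s_3 = 245, a_4 = 340, b_4 = 295, c_4 = 35, s_5 = 115, t_5 = 125, p_6 = 265, q_6 = 120, s_6 = 340, t_6 = 235, a_7 = 355, b_7 = 310, c_7 = 30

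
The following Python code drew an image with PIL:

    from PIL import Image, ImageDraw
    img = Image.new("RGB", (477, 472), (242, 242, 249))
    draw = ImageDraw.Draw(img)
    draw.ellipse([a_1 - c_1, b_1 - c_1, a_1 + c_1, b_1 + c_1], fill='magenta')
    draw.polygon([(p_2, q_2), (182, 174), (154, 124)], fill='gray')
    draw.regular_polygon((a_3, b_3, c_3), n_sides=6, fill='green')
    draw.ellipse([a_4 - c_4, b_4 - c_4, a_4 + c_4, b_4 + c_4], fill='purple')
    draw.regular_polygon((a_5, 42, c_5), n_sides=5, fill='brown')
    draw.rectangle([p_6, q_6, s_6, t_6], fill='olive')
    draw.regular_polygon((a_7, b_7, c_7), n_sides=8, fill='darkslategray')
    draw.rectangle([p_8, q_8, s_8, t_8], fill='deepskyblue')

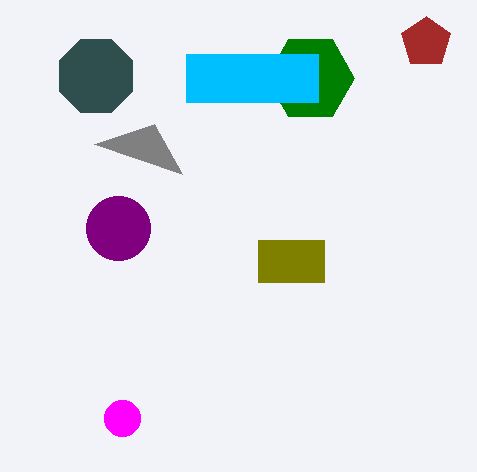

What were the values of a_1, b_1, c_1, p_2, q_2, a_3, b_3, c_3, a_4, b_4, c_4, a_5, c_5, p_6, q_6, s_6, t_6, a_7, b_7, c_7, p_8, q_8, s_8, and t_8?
a_1 = 122, b_1 = 418, c_1 = 18, p_2 = 94, q_2 = 144, a_3 = 310, b_3 = 78, c_3 = 44, a_4 = 118, b_4 = 228, c_4 = 32, a_5 = 426, c_5 = 26, p_6 = 258, q_6 = 240, s_6 = 324, t_6 = 282, a_7 = 96, b_7 = 76, c_7 = 40, p_8 = 186, q_8 = 54, s_8 = 318, t_8 = 102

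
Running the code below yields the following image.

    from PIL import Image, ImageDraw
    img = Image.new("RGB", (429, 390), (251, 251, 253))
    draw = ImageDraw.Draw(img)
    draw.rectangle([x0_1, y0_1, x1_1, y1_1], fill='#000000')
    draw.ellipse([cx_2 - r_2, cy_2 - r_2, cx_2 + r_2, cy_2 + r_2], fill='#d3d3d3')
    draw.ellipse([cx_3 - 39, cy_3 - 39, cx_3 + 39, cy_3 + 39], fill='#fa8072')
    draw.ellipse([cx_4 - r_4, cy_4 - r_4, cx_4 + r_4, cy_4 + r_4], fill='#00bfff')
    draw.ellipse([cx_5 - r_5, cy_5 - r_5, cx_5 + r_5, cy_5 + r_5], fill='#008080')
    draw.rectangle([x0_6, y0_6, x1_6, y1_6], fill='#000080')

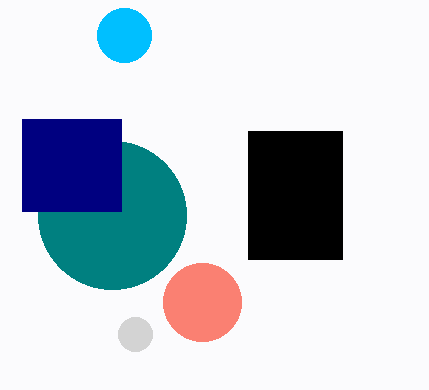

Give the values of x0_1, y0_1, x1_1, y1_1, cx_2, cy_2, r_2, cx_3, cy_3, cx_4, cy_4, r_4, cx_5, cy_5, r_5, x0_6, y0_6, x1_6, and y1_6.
x0_1 = 248
y0_1 = 131
x1_1 = 342
y1_1 = 259
cx_2 = 135
cy_2 = 334
r_2 = 17
cx_3 = 202
cy_3 = 302
cx_4 = 124
cy_4 = 35
r_4 = 27
cx_5 = 112
cy_5 = 215
r_5 = 74
x0_6 = 22
y0_6 = 119
x1_6 = 121
y1_6 = 211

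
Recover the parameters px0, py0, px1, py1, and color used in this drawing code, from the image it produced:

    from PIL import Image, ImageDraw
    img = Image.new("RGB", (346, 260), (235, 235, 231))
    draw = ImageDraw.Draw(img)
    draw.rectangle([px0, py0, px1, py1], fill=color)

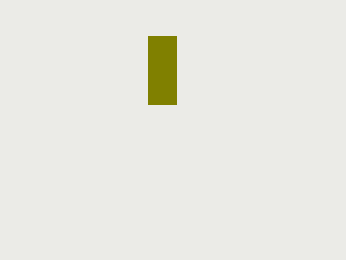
px0 = 148, py0 = 36, px1 = 176, py1 = 104, color = 'olive'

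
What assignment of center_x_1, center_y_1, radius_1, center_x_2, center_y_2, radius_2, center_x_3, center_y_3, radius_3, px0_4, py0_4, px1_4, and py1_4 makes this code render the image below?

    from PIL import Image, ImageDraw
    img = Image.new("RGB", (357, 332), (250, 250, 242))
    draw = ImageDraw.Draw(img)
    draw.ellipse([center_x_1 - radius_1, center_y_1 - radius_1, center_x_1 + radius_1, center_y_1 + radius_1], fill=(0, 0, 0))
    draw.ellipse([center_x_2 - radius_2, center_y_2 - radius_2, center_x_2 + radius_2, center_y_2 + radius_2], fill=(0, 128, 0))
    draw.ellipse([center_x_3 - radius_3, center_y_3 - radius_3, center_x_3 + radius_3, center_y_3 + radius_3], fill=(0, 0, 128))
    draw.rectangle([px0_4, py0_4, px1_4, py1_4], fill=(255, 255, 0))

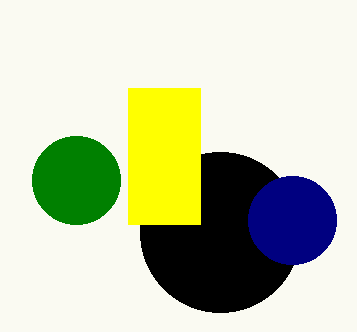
center_x_1 = 220, center_y_1 = 232, radius_1 = 80, center_x_2 = 76, center_y_2 = 180, radius_2 = 44, center_x_3 = 292, center_y_3 = 220, radius_3 = 44, px0_4 = 128, py0_4 = 88, px1_4 = 200, py1_4 = 224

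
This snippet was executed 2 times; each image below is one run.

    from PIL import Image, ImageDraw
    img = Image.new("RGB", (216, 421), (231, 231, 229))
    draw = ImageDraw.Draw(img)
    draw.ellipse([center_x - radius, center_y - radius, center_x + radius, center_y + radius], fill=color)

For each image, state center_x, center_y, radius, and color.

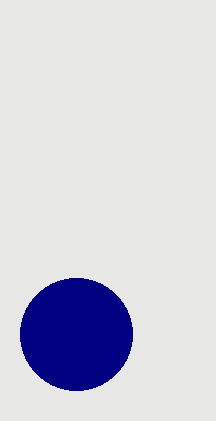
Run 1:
center_x = 76, center_y = 334, radius = 56, color = 'navy'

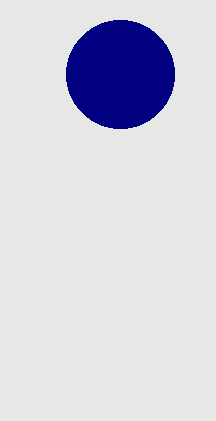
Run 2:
center_x = 120; center_y = 74; radius = 54; color = 'navy'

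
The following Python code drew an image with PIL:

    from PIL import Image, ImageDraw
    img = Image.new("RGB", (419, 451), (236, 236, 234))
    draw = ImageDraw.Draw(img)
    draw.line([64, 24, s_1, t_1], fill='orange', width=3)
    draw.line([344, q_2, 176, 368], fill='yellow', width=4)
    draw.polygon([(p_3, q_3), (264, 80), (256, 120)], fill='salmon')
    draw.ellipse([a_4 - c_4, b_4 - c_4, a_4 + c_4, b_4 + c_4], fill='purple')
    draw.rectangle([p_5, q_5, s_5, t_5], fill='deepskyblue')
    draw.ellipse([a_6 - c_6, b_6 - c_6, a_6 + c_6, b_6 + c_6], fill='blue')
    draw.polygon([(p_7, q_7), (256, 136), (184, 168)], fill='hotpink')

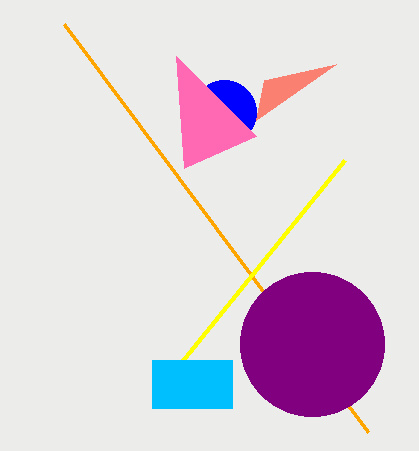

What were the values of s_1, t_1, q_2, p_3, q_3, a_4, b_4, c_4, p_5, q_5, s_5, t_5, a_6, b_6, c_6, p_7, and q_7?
s_1 = 368, t_1 = 432, q_2 = 160, p_3 = 336, q_3 = 64, a_4 = 312, b_4 = 344, c_4 = 72, p_5 = 152, q_5 = 360, s_5 = 232, t_5 = 408, a_6 = 224, b_6 = 112, c_6 = 32, p_7 = 176, q_7 = 56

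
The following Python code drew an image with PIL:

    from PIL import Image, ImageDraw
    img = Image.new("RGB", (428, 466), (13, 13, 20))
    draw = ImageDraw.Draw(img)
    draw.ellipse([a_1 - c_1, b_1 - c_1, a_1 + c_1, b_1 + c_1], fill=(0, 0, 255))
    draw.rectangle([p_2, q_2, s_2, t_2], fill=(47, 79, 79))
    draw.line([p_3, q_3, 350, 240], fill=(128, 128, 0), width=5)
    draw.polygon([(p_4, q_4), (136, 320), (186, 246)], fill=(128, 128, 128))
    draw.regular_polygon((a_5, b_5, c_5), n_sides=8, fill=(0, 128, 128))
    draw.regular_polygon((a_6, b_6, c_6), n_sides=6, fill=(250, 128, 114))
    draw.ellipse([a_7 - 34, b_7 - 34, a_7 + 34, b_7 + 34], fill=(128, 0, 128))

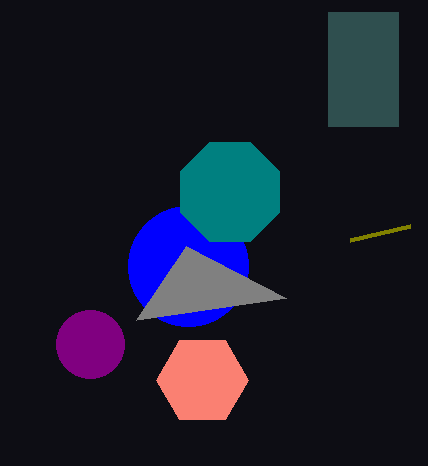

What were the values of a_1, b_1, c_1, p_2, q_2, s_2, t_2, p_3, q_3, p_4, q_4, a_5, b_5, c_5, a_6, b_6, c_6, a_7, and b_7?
a_1 = 188; b_1 = 266; c_1 = 60; p_2 = 328; q_2 = 12; s_2 = 398; t_2 = 126; p_3 = 410; q_3 = 226; p_4 = 286; q_4 = 298; a_5 = 230; b_5 = 192; c_5 = 54; a_6 = 202; b_6 = 380; c_6 = 46; a_7 = 90; b_7 = 344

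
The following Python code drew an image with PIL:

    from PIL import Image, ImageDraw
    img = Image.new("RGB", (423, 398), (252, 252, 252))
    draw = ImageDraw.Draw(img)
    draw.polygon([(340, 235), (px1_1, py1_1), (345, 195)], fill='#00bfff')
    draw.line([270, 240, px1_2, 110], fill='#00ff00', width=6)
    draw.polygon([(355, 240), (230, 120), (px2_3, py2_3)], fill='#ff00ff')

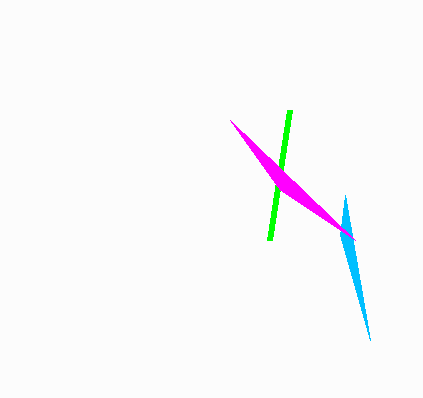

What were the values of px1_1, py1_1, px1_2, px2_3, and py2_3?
px1_1 = 370, py1_1 = 340, px1_2 = 290, px2_3 = 280, py2_3 = 190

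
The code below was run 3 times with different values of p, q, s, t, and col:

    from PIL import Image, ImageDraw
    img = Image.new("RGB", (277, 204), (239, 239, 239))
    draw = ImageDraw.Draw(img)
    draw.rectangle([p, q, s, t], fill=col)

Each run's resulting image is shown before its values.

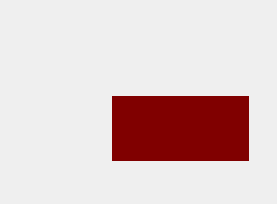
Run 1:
p = 112; q = 96; s = 248; t = 160; col = 'maroon'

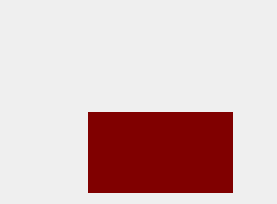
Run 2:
p = 88
q = 112
s = 232
t = 192
col = 'maroon'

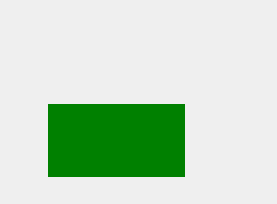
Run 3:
p = 48
q = 104
s = 184
t = 176
col = 'green'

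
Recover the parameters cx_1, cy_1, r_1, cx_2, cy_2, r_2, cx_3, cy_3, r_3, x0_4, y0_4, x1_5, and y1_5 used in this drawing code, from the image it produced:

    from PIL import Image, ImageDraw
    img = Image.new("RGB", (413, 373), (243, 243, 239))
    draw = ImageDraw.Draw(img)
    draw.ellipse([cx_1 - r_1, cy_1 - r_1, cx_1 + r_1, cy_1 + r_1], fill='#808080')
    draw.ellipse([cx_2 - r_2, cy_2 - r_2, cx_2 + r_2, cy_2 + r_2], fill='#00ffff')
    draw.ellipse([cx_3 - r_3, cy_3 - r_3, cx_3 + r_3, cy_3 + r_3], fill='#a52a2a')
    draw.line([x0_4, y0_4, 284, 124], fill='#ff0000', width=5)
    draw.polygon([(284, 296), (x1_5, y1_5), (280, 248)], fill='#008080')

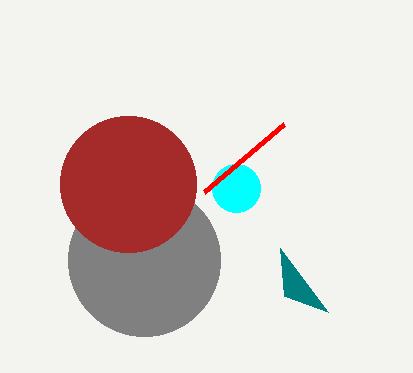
cx_1 = 144, cy_1 = 260, r_1 = 76, cx_2 = 236, cy_2 = 188, r_2 = 24, cx_3 = 128, cy_3 = 184, r_3 = 68, x0_4 = 204, y0_4 = 192, x1_5 = 328, y1_5 = 312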